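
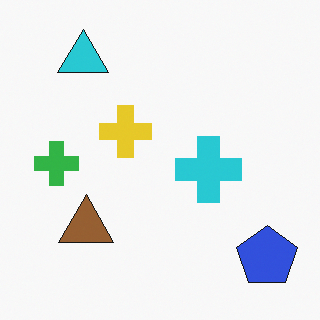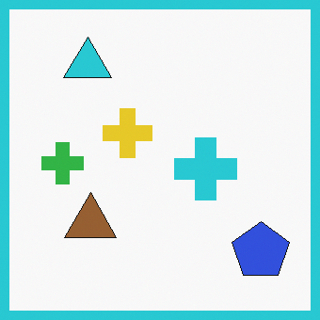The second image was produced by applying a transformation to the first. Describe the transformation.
The image was framed with a cyan border.

A solid cyan frame runs around the edge of the second image, with the content slightly shrunk inside it.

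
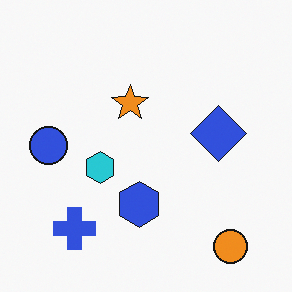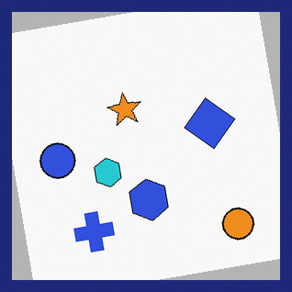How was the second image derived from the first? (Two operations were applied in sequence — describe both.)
Rotated counter-clockwise by a slight angle, then framed with a navy border.

Every shape is tilted by the same angle and the image corners show triangular fill wedges — a whole-image rotation by a non-right angle. A solid navy frame runs around the edge of the second image, with the content slightly shrunk inside it.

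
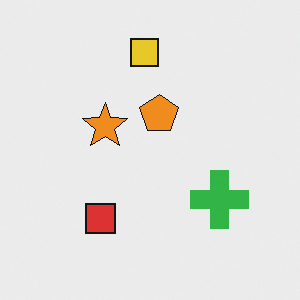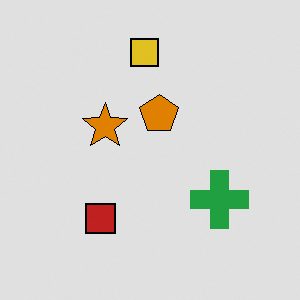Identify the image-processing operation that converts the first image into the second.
This is the original image posterized to a reduced palette.

Each flat color has snapped to a coarser quantized level — most visibly, the near-white background has dropped to a flat grey.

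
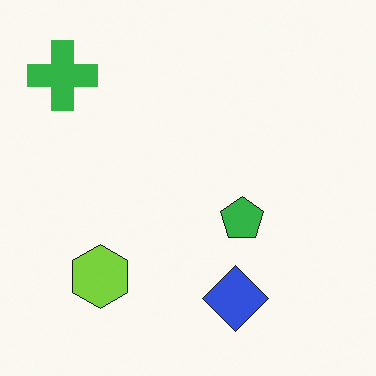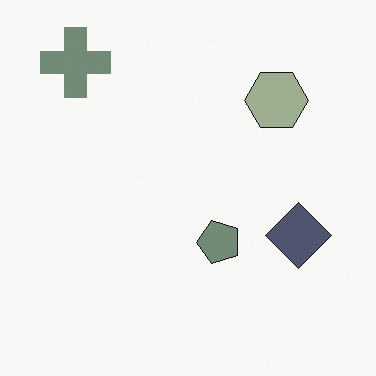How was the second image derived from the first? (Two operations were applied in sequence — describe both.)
The image was transposed (reflected across the top-left ↔ bottom-right diagonal), then heavily desaturated.

Shapes have swapped their row and column positions — what was in the top-right is now in the bottom-left — a diagonal reflection. All colors are more muted and greyish — a global saturation change.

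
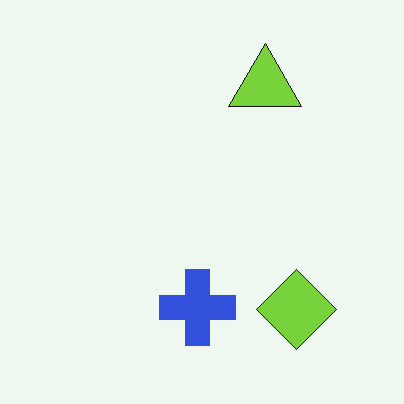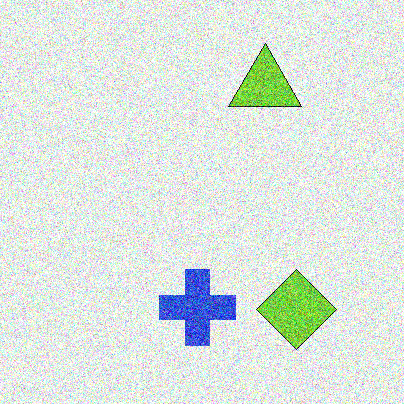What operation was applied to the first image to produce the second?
Degraded with a thick layer of grain.

Random speckle covers the whole image, including the flat background.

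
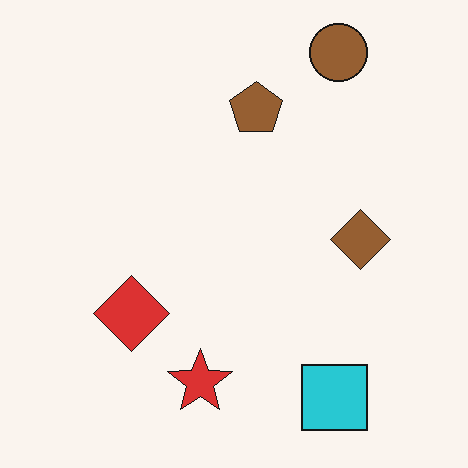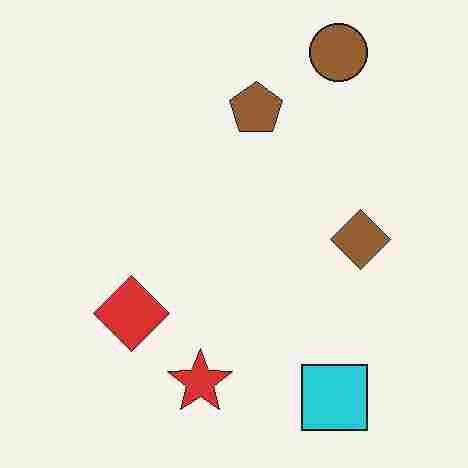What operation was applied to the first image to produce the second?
The transformation is: degraded with heavy JPEG compression.

Blocky 8×8 compression artifacts appear around shape edges and the flat background shows ringing — characteristic JPEG degradation.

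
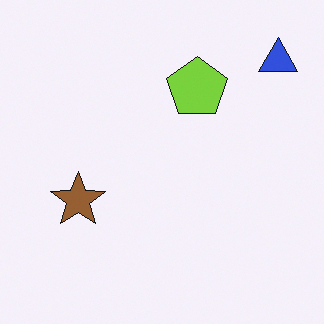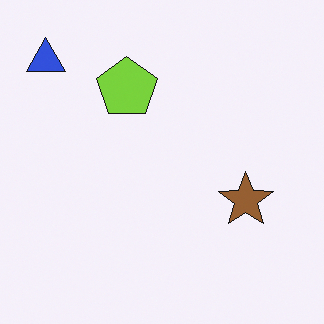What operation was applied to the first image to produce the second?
The transformation is: flipped horizontally (left ↔ right).

The blue triangle is in the top-right of the first image and the top-left of the second — shapes on opposite sides of the vertical midline have swapped in a mirror flip.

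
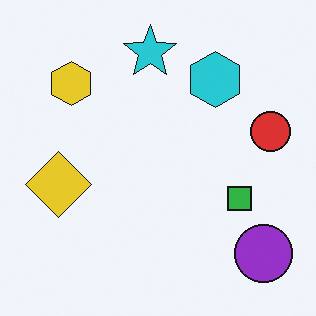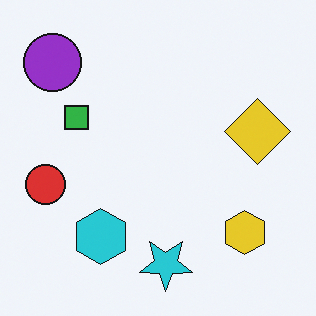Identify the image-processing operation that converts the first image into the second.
The second image is the first rotated 180°.

The purple circle sits in the bottom-right of the first image and the top-left of the second — consistent with a whole-image 180° rotation.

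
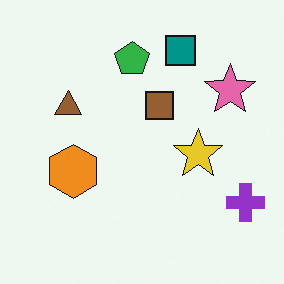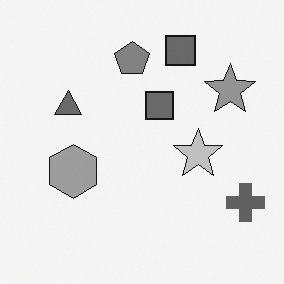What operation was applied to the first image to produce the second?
It was converted to grayscale.

All color is removed — every shape is now a shade of grey.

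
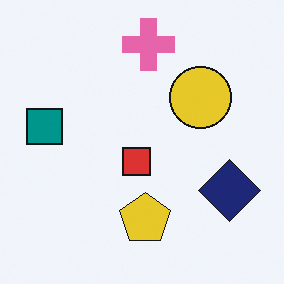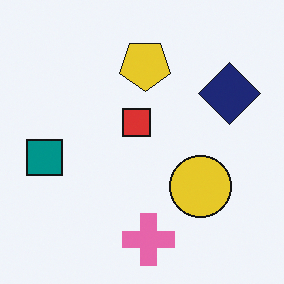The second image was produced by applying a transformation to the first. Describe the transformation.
It was flipped vertically (top ↔ bottom).

The pink cross is in the top of the first image and the bottom of the second — shapes on opposite sides of the horizontal midline have swapped in a mirror flip.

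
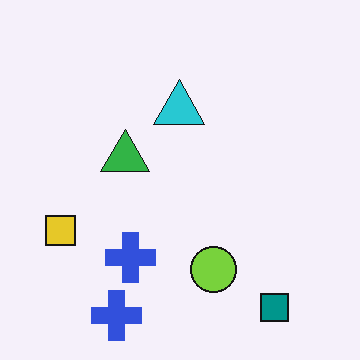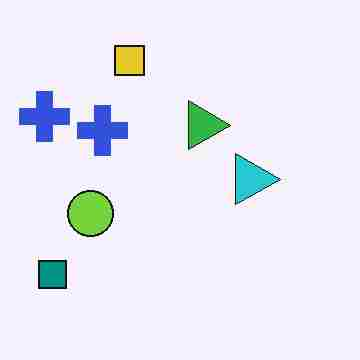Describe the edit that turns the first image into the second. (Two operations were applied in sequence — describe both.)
The image was rotated 90° clockwise, then heavily JPEG-compressed with obvious blocking artifacts.

The teal square sits in the bottom-right of the first image and the bottom-left of the second — consistent with a whole-image 90° clockwise rotation. Blocky 8×8 compression artifacts appear around shape edges and the flat background shows ringing — characteristic JPEG degradation.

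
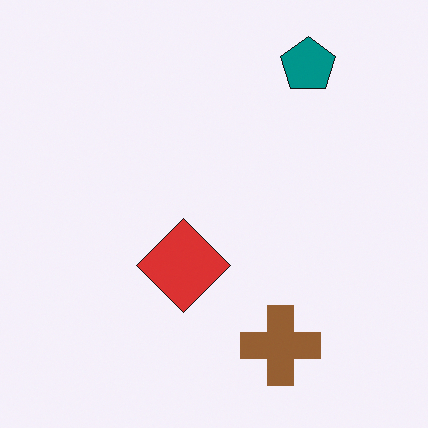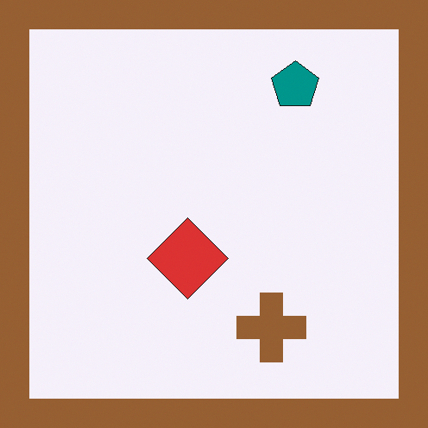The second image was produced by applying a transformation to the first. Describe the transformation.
The image was framed with a brown border.

A solid brown frame runs around the edge of the second image, with the content slightly shrunk inside it.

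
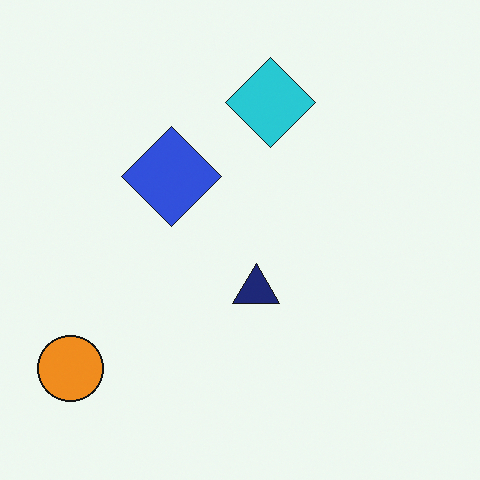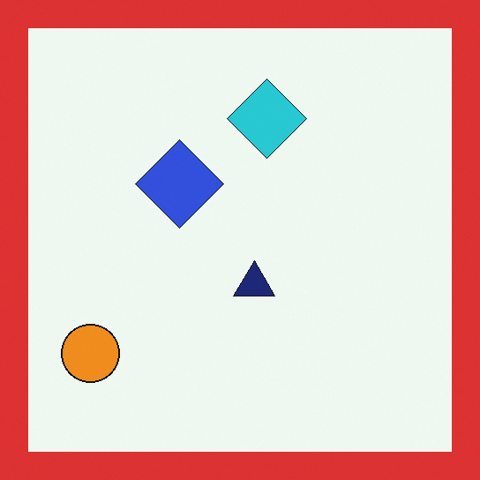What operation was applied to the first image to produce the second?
This is the original image framed with a red border.

A solid red frame runs around the edge of the second image, with the content slightly shrunk inside it.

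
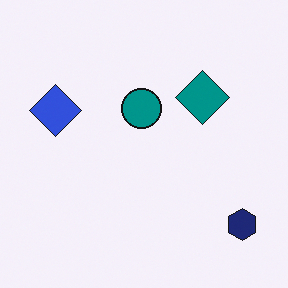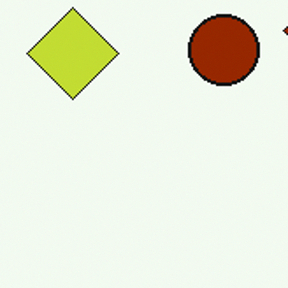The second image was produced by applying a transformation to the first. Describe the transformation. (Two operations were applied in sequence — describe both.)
This is the original image hue-shifted through roughly half the color wheel, then cropped to a noticeably smaller region and rescaled.

Every shape's color has rotated by the same amount around the hue wheel — a uniform hue shift. The visible shapes are larger and the field of view is narrower; shapes near the original edges may be partly or wholly outside the frame — a crop-and-rescale.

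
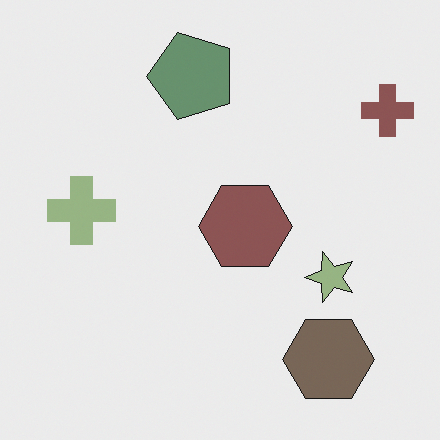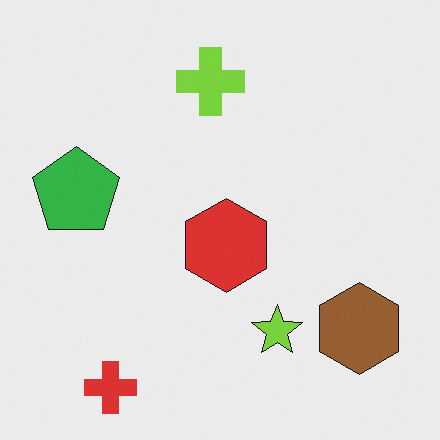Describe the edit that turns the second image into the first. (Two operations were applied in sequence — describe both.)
It was transposed (reflected across the top-left ↔ bottom-right diagonal), then made much more muted (saturation change).

Shapes have swapped their row and column positions — what was in the top-right is now in the bottom-left — a diagonal reflection. All colors are more muted and greyish — a global saturation change.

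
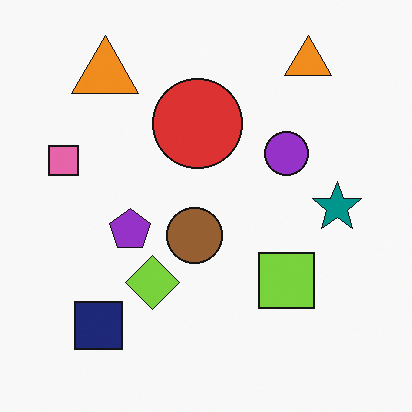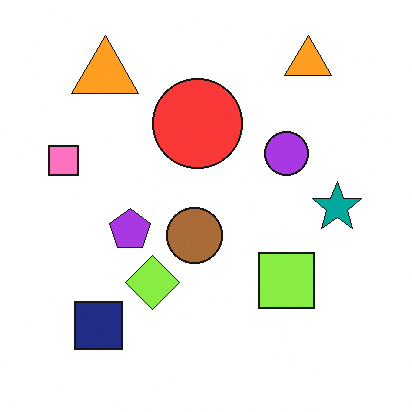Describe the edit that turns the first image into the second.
This is the original image slightly brightened.

Every pixel — background and shapes alike — is uniformly brightened.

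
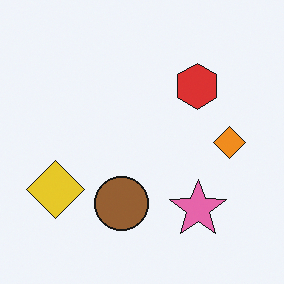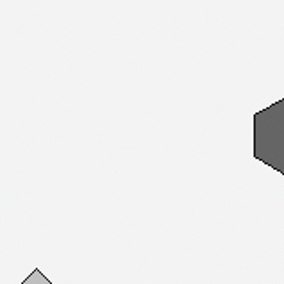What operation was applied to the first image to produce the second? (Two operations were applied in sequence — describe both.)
It was cropped to a noticeably smaller region and rescaled, then converted to grayscale.

The visible shapes are larger and the field of view is narrower; shapes near the original edges may be partly or wholly outside the frame — a crop-and-rescale. All color is removed — every shape is now a shade of grey.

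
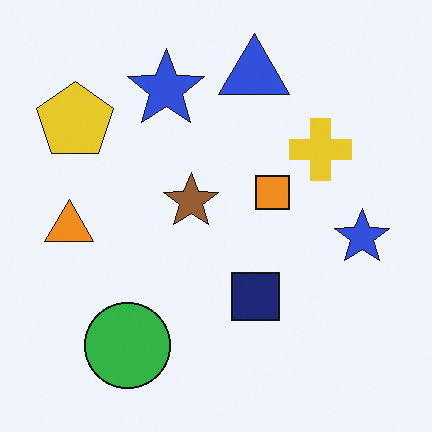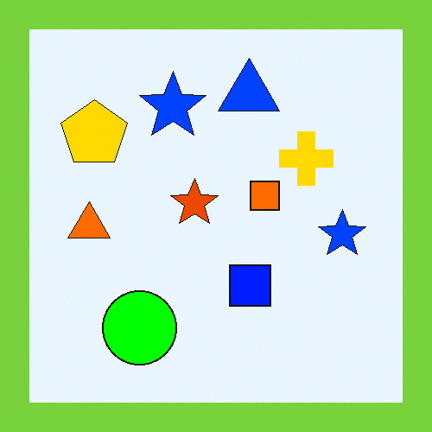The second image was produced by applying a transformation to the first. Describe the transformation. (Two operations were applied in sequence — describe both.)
The image was heavily oversaturated, then framed with a lime border.

All colors are more vivid — a global saturation change. A solid lime frame runs around the edge of the second image, with the content slightly shrunk inside it.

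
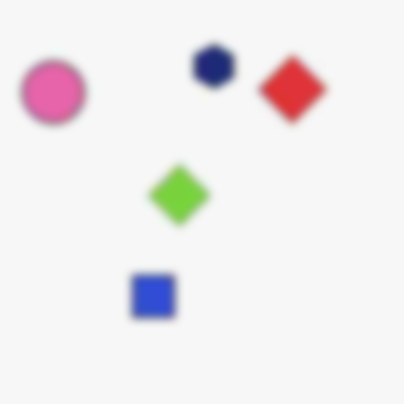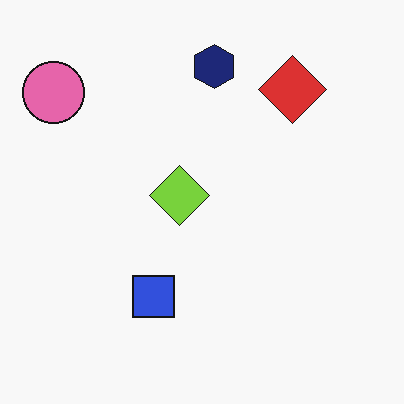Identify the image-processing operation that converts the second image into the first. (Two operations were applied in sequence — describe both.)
The image was degraded with heavy JPEG compression, then moderately blurred.

Blocky 8×8 compression artifacts appear around shape edges and the flat background shows ringing — characteristic JPEG degradation. Shape edges and outlines are uniformly softened across the whole image.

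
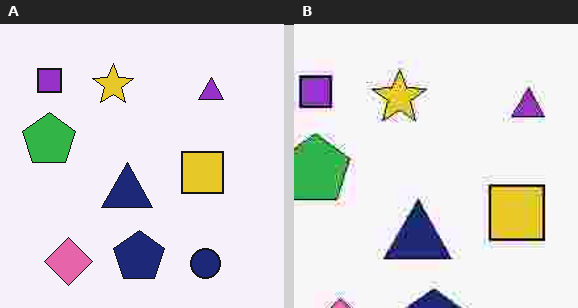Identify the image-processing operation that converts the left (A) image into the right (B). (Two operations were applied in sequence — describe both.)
The image was degraded with heavy JPEG compression, then cropped slightly and scaled back up.

Blocky 8×8 compression artifacts appear around shape edges and the flat background shows ringing — characteristic JPEG degradation. The visible shapes are larger and the field of view is narrower; shapes near the original edges may be partly or wholly outside the frame — a crop-and-rescale.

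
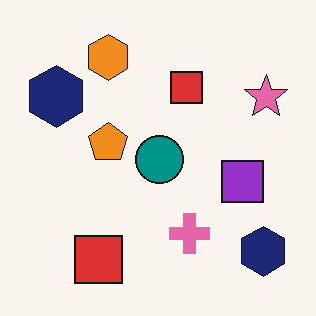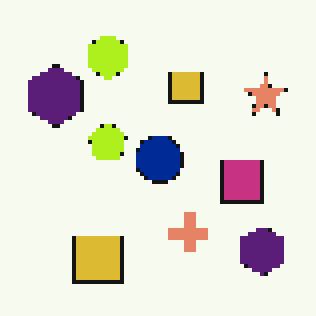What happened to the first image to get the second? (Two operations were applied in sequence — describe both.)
The transformation is: lightly pixelated (a mild mosaic effect), then hue-shifted by a small amount.

Shapes are reduced to large square blocks; fine edges and outlines are lost — a downscale-then-upscale (mosaic) effect. Every shape's color has rotated by the same amount around the hue wheel — a uniform hue shift.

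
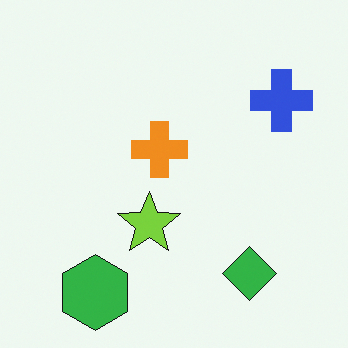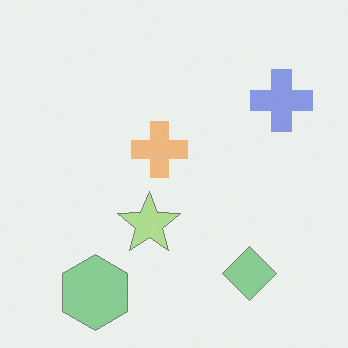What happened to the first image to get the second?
It was given much lower contrast.

Tones are pushed toward mid-grey across the whole image — a global contrast change.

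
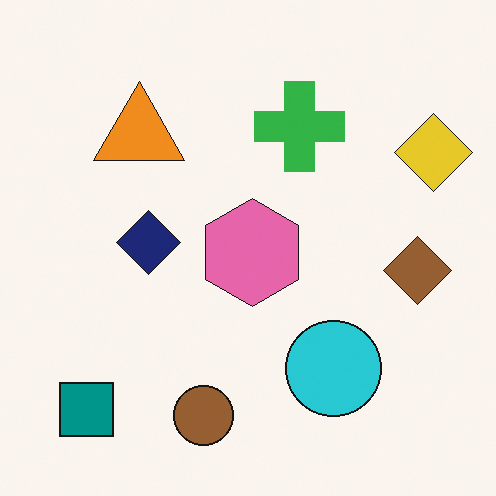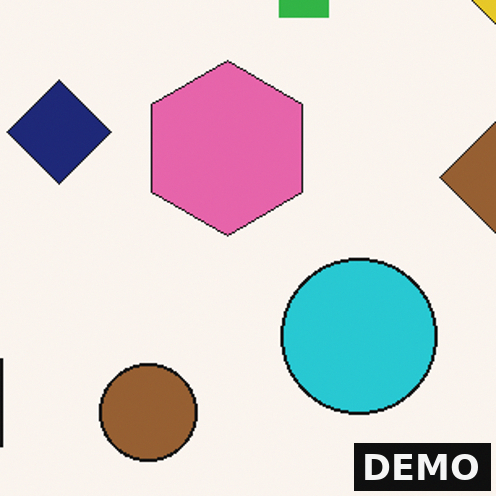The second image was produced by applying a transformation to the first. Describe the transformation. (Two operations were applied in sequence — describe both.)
The image was cropped to a noticeably smaller region and rescaled, then watermarked with the text "DEMO" in the lower-right corner.

The visible shapes are larger and the field of view is narrower; shapes near the original edges may be partly or wholly outside the frame — a crop-and-rescale. A dark label reading "DEMO" appears in the lower-right corner.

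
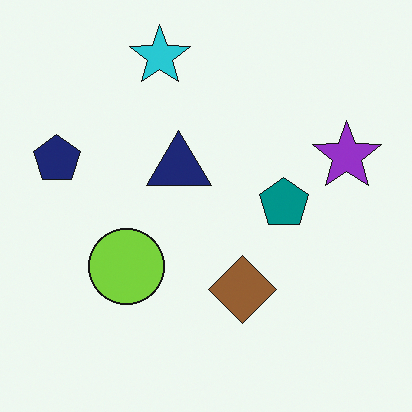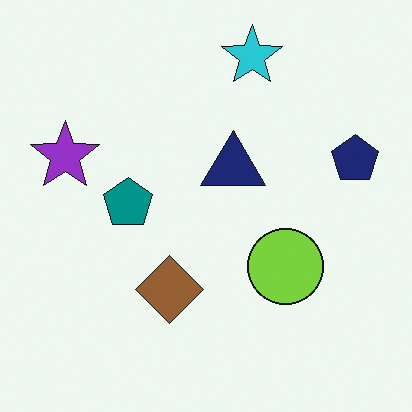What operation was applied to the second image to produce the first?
Flipped horizontally (left ↔ right).

The navy pentagon is in the right of the second image and the left of the first — shapes on opposite sides of the vertical midline have swapped in a mirror flip.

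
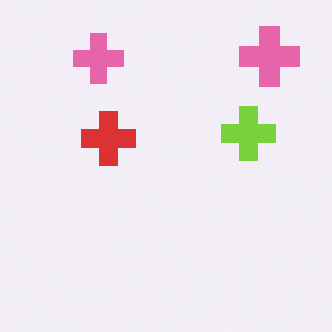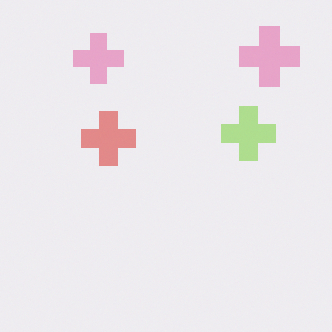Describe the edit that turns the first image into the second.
This is the original image washed out (contrast reduced).

Tones are pushed toward mid-grey across the whole image — a global contrast change.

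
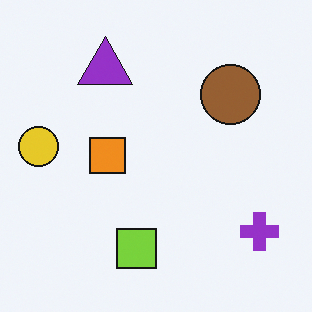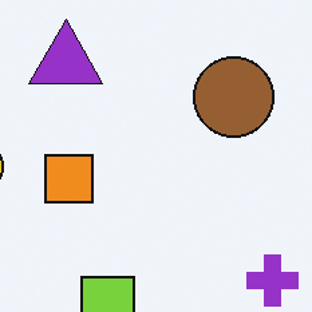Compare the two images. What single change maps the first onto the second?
The transformation is: cropped slightly and scaled back up.

The visible shapes are larger and the field of view is narrower; shapes near the original edges may be partly or wholly outside the frame — a crop-and-rescale.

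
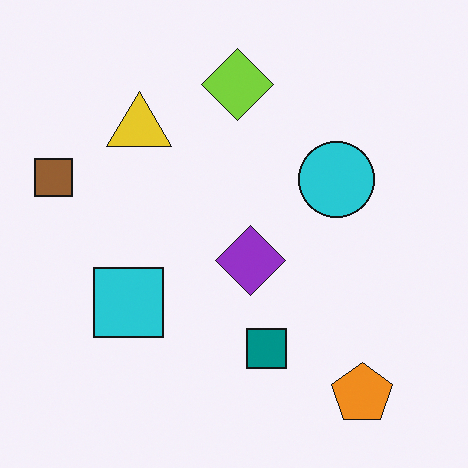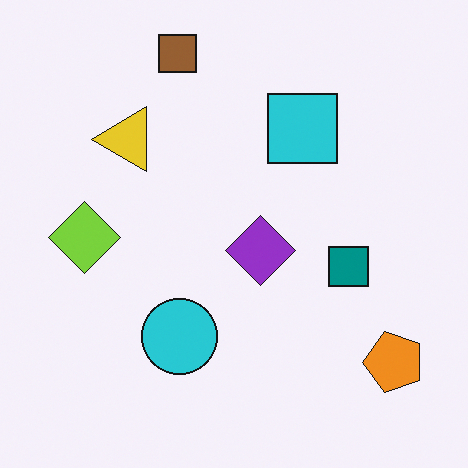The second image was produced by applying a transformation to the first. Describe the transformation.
Transposed (reflected across the top-left ↔ bottom-right diagonal).

Shapes have swapped their row and column positions — what was in the top-right is now in the bottom-left — a diagonal reflection.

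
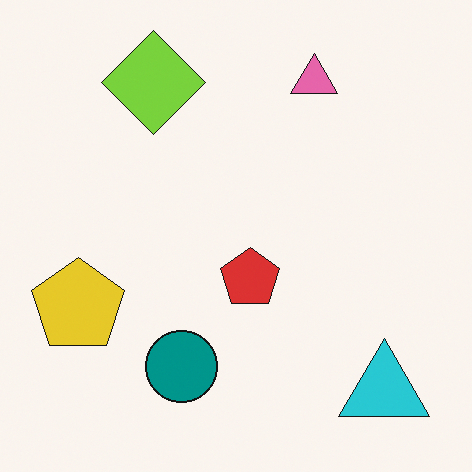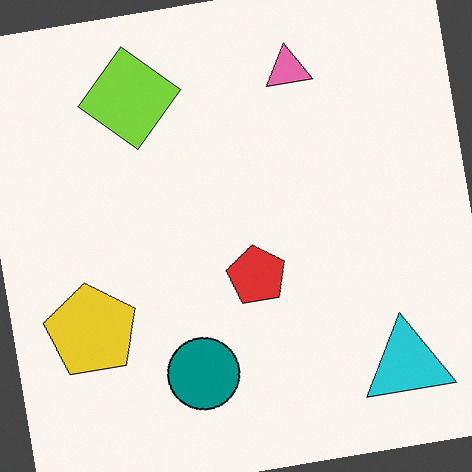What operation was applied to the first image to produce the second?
Rotated counter-clockwise by a small amount.

Every shape is tilted by the same angle and the image corners show triangular fill wedges — a whole-image rotation by a non-right angle.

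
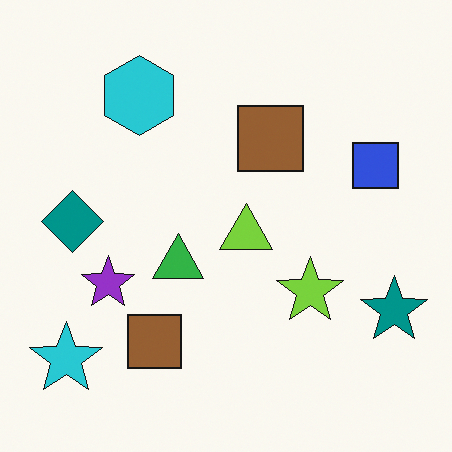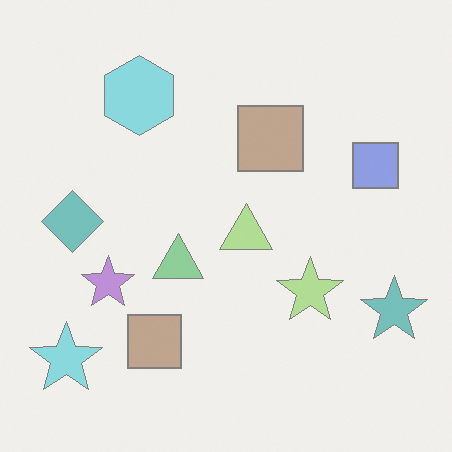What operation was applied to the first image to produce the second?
This is the original image given much lower contrast.

Tones are pushed toward mid-grey across the whole image — a global contrast change.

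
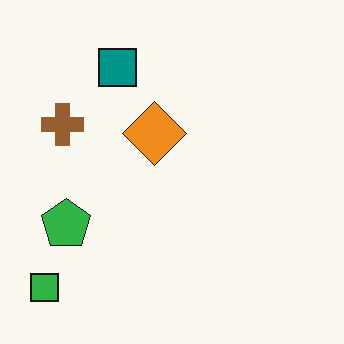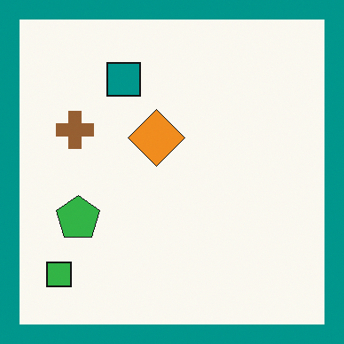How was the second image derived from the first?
Framed with a teal border.

A solid teal frame runs around the edge of the second image, with the content slightly shrunk inside it.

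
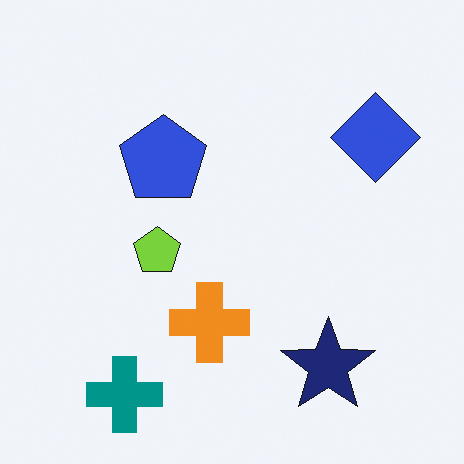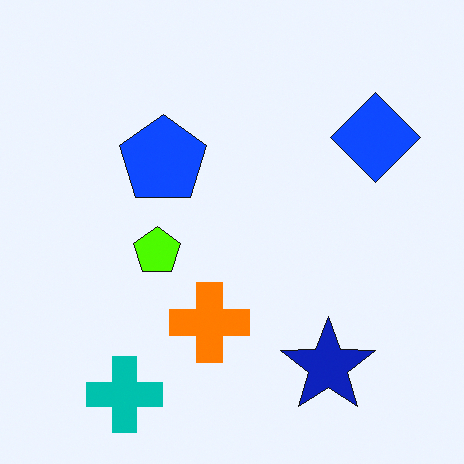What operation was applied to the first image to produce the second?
Made much more vivid (saturation change).

All colors are more vivid — a global saturation change.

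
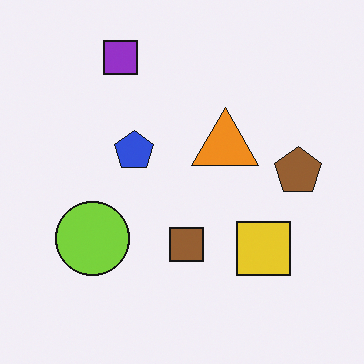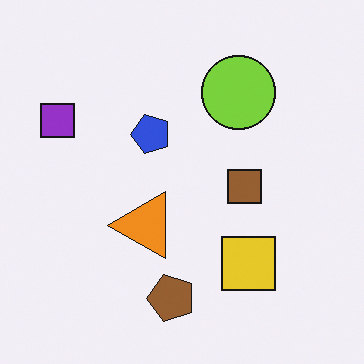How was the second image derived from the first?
This is the original image transposed (reflected across the top-left ↔ bottom-right diagonal).

Shapes have swapped their row and column positions — what was in the top-right is now in the bottom-left — a diagonal reflection.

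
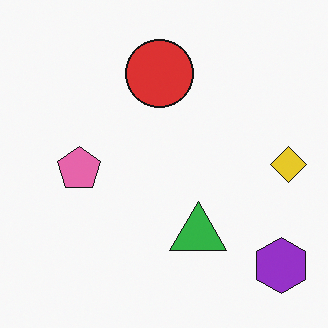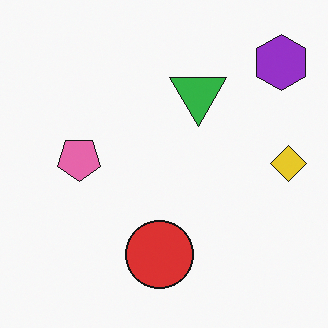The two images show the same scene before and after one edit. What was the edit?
This is the original image flipped vertically (top ↔ bottom).

The purple hexagon is in the bottom-right of the first image and the top-right of the second — shapes on opposite sides of the horizontal midline have swapped in a mirror flip.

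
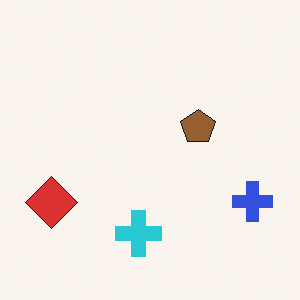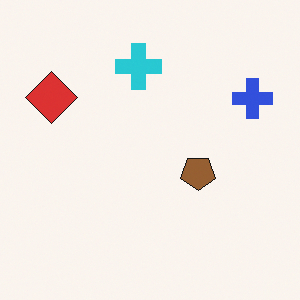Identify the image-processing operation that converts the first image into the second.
It was flipped vertically (top ↔ bottom).

The cyan cross is in the bottom of the first image and the top of the second — shapes on opposite sides of the horizontal midline have swapped in a mirror flip.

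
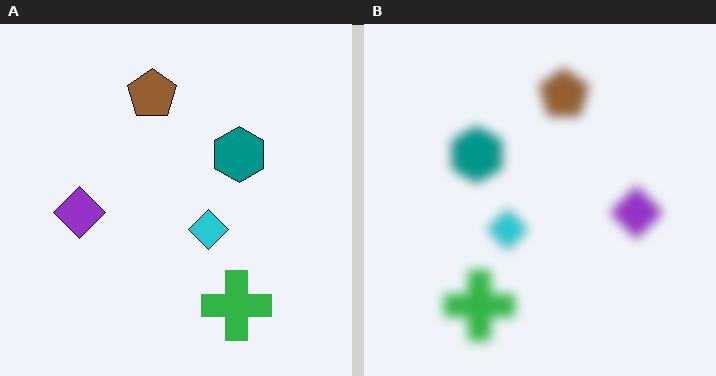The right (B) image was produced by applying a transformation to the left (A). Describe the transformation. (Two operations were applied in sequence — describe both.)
Flipped horizontally (left ↔ right), then heavily blurred.

The purple diamond is in the left of the left (A) image and the right of the right (B) — shapes on opposite sides of the vertical midline have swapped in a mirror flip. Shape edges and outlines are uniformly softened across the whole image.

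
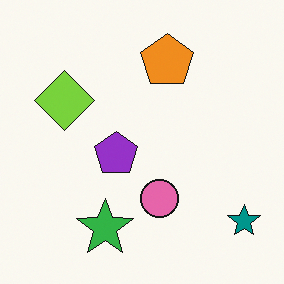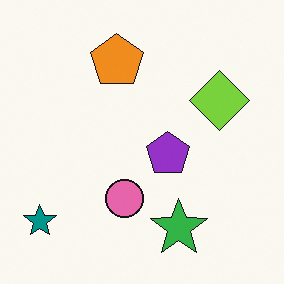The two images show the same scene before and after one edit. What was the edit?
The second image is the first flipped horizontally (left ↔ right).

The teal star is in the bottom-right of the first image and the bottom-left of the second — shapes on opposite sides of the vertical midline have swapped in a mirror flip.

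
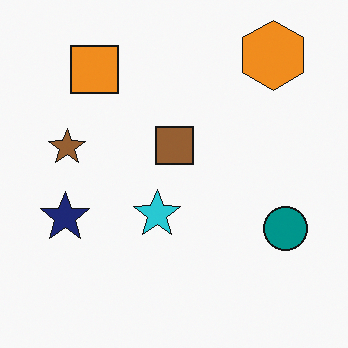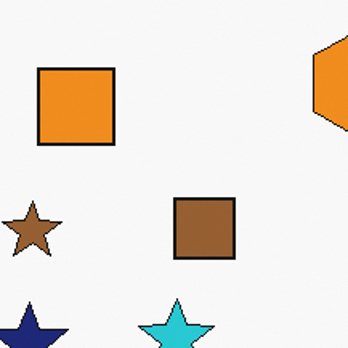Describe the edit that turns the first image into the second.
Cropped to a modestly smaller region and rescaled.

The visible shapes are larger and the field of view is narrower; shapes near the original edges may be partly or wholly outside the frame — a crop-and-rescale.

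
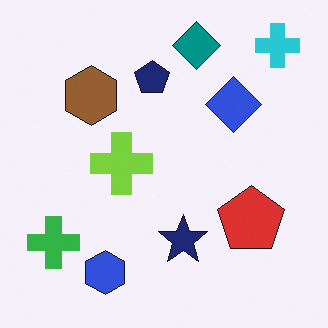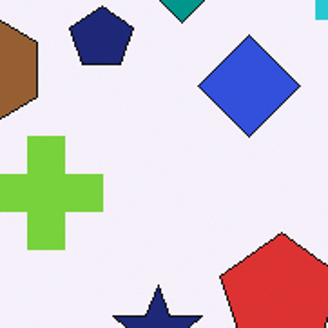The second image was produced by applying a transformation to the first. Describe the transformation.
It was cropped tightly and scaled back up.

The visible shapes are larger and the field of view is narrower; shapes near the original edges may be partly or wholly outside the frame — a crop-and-rescale.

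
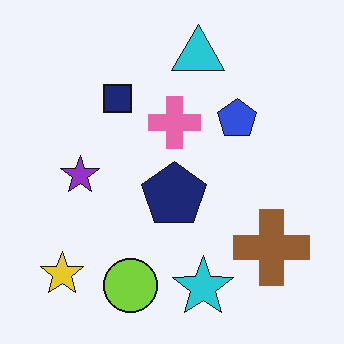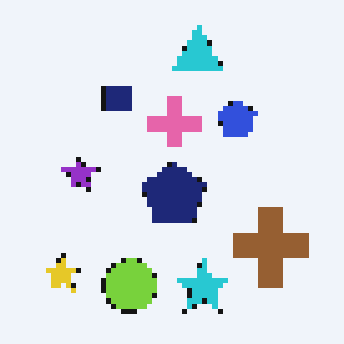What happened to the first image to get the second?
The transformation is: lightly pixelated (a mild mosaic effect).

Shapes are reduced to large square blocks; fine edges and outlines are lost — a downscale-then-upscale (mosaic) effect.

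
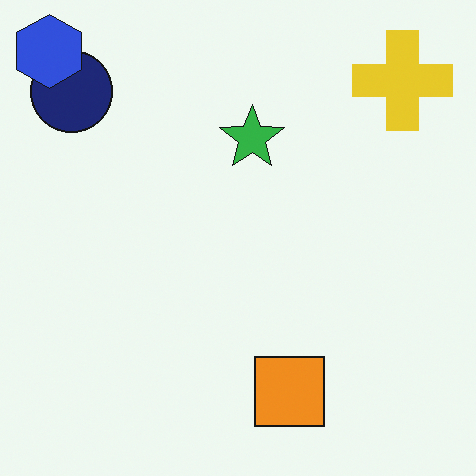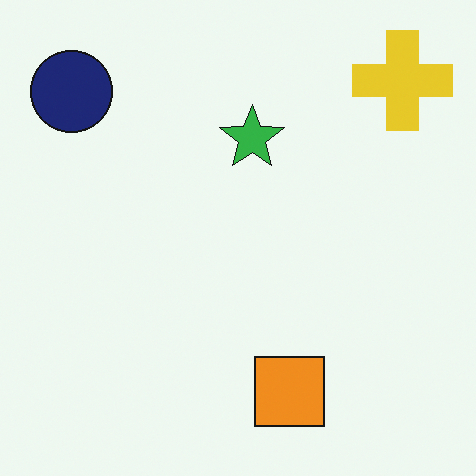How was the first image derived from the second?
The transformation is: overlaid with an additional blue hexagon.

A blue hexagon appears in the first image that is absent from the second.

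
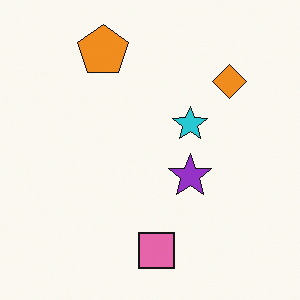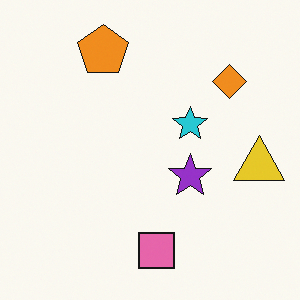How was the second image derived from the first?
It was overlaid with an additional yellow triangle.

A yellow triangle appears in the second image that is absent from the first.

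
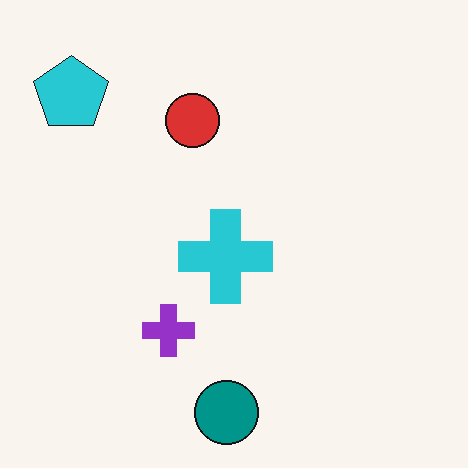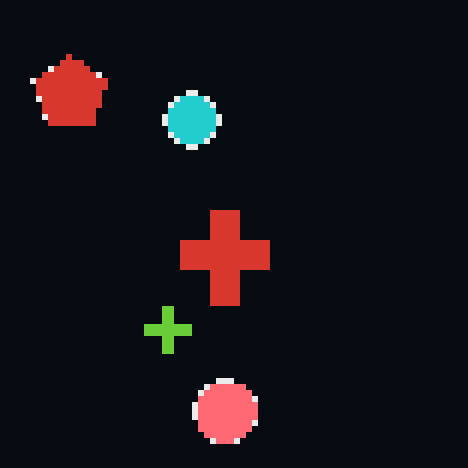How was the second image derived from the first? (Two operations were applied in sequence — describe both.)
It was color-inverted (negative), then pixelated into visible square blocks.

The light background has become dark and every shape's color is its complement — a photographic negative. Shapes are reduced to large square blocks; fine edges and outlines are lost — a downscale-then-upscale (mosaic) effect.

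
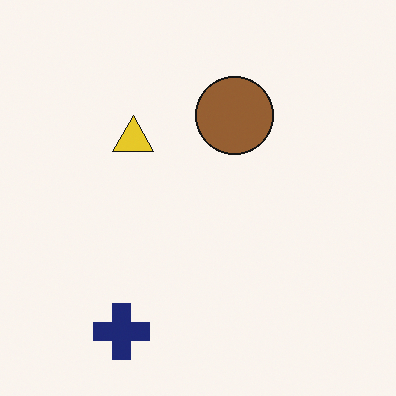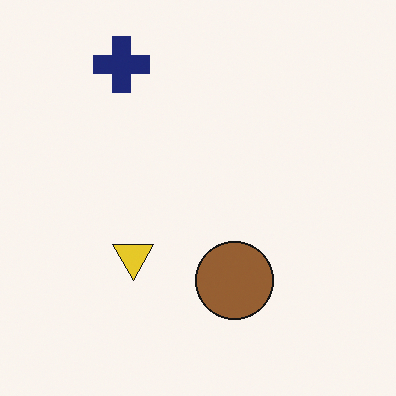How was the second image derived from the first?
It was flipped vertically (top ↔ bottom).

The navy cross is in the bottom-left of the first image and the top-left of the second — shapes on opposite sides of the horizontal midline have swapped in a mirror flip.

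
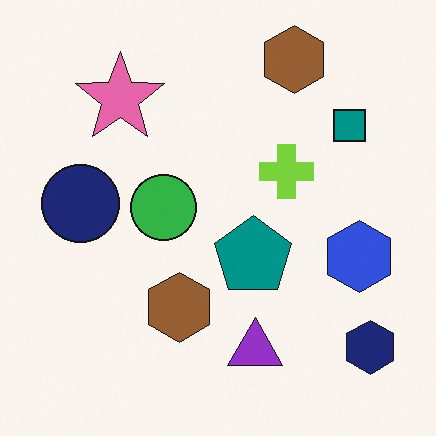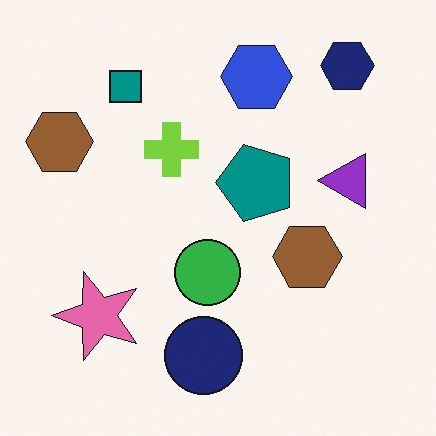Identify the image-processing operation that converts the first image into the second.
The image was rotated 90° counter-clockwise.

The navy hexagon sits in the bottom-right of the first image and the top-right of the second — consistent with a whole-image 90° counter-clockwise rotation.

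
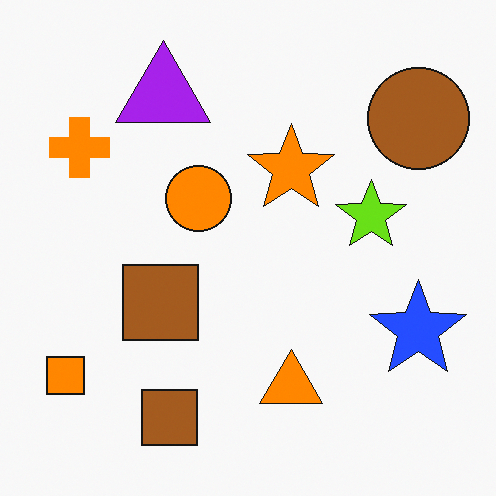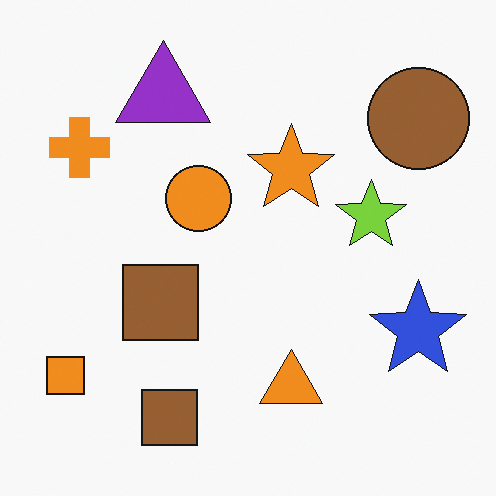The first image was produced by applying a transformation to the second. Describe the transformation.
Slightly oversaturated.

All colors are more vivid — a global saturation change.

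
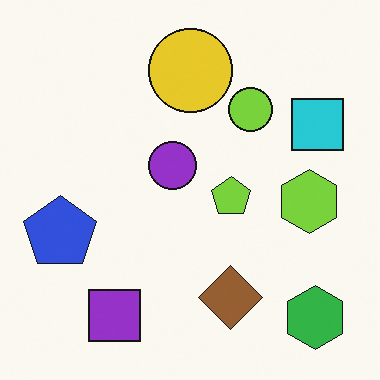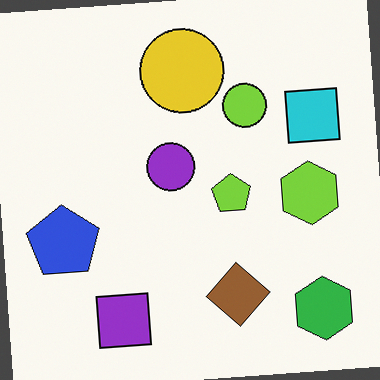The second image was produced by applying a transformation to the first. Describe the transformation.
Rotated counter-clockwise by a small amount.

Every shape is tilted by the same angle and the image corners show triangular fill wedges — a whole-image rotation by a non-right angle.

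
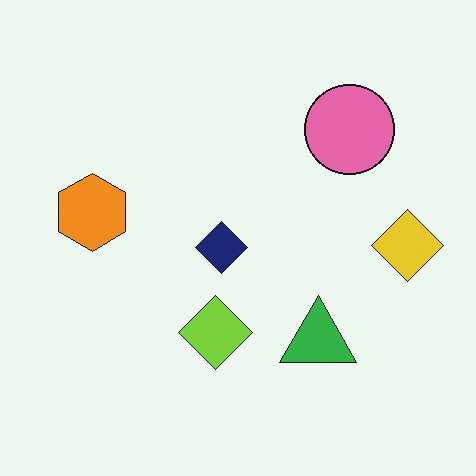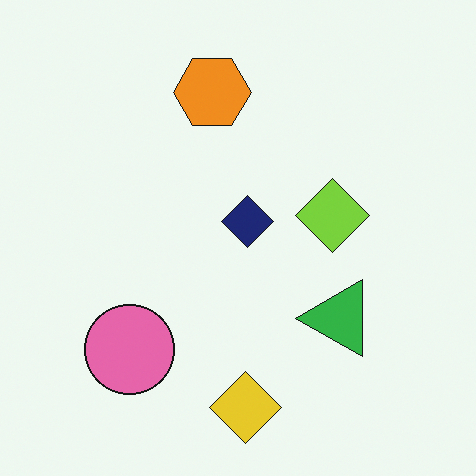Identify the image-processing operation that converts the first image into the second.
The transformation is: transposed (reflected across the top-left ↔ bottom-right diagonal).

Shapes have swapped their row and column positions — what was in the top-right is now in the bottom-left — a diagonal reflection.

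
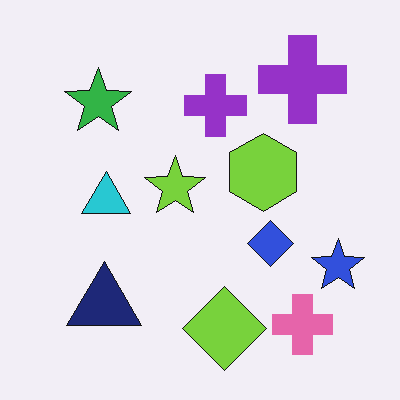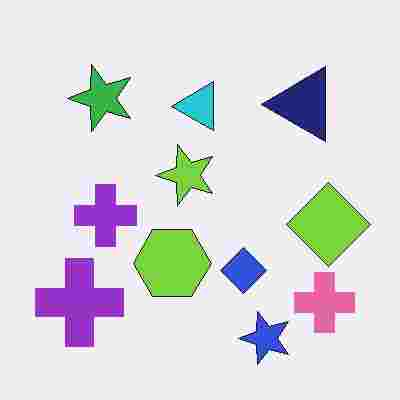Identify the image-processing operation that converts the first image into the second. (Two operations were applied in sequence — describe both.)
The image was transposed (reflected across the top-left ↔ bottom-right diagonal), then degraded with heavy JPEG compression.

Shapes have swapped their row and column positions — what was in the top-right is now in the bottom-left — a diagonal reflection. Blocky 8×8 compression artifacts appear around shape edges and the flat background shows ringing — characteristic JPEG degradation.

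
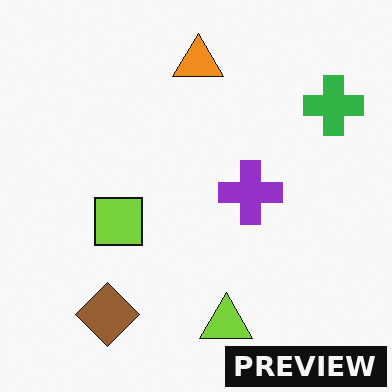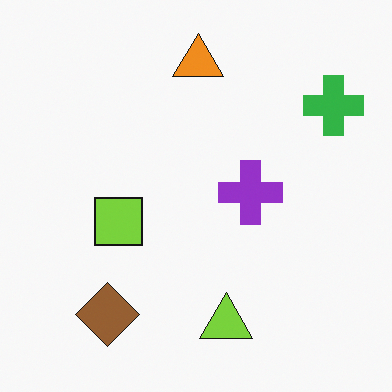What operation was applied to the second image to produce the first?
The first image is the second watermarked with the text "PREVIEW" in the lower-right corner.

A dark label reading "PREVIEW" appears in the lower-right corner.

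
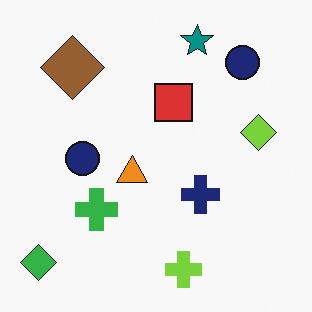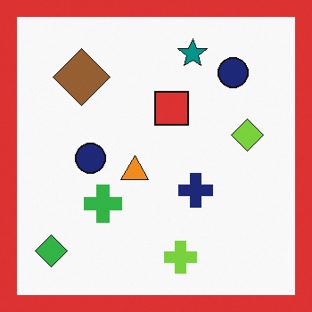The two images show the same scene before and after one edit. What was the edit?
This is the original image framed with a red border.

A solid red frame runs around the edge of the second image, with the content slightly shrunk inside it.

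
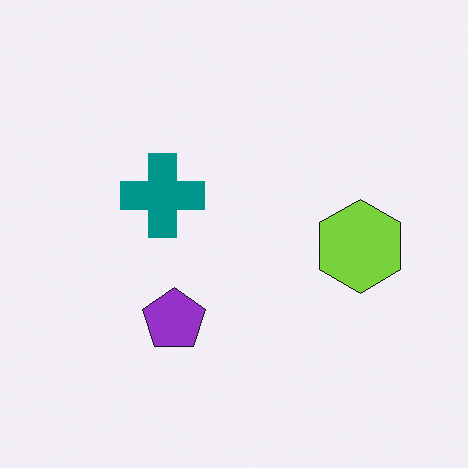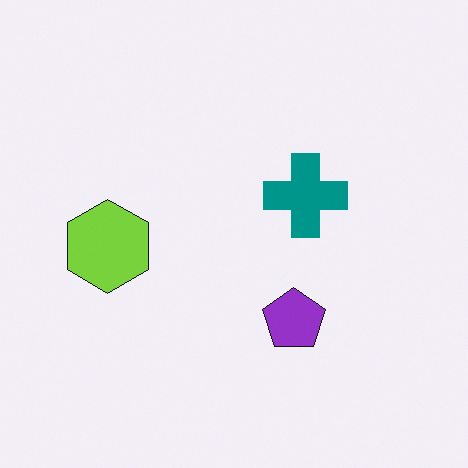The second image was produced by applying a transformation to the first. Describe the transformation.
The second image is the first flipped horizontally (left ↔ right).

The lime hexagon is in the right of the first image and the left of the second — shapes on opposite sides of the vertical midline have swapped in a mirror flip.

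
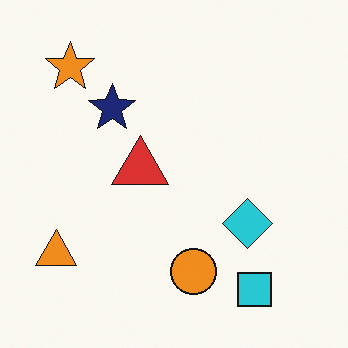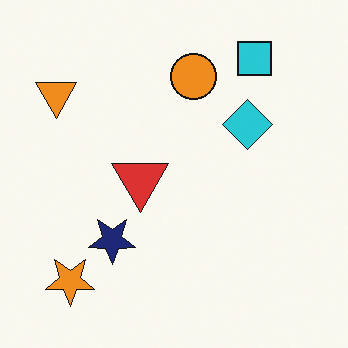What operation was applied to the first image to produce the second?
Flipped vertically (top ↔ bottom).

The cyan square is in the bottom-right of the first image and the top-right of the second — shapes on opposite sides of the horizontal midline have swapped in a mirror flip.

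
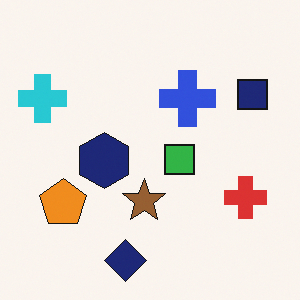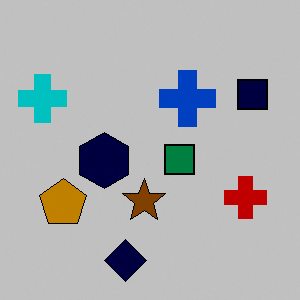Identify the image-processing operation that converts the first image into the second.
The transformation is: aggressively posterized.

Each flat color has snapped to a coarser quantized level — most visibly, the near-white background has dropped to a flat grey.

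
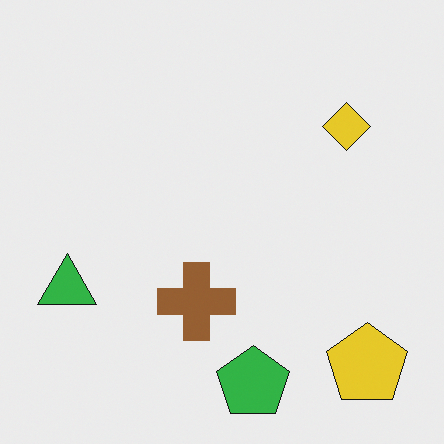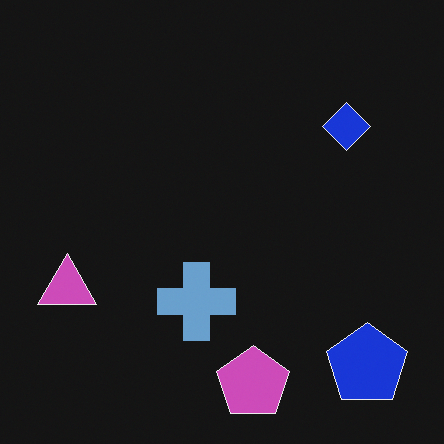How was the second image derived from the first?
The transformation is: color-inverted (negative).

The light background has become dark and every shape's color is its complement — a photographic negative.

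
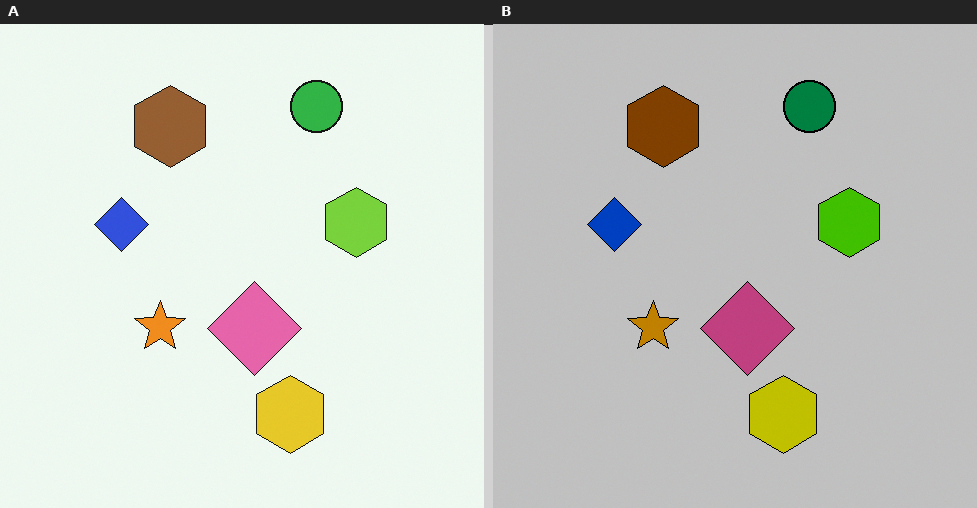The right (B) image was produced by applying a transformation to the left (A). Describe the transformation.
The image was heavily posterized to just a handful of flat colors.

Each flat color has snapped to a coarser quantized level — most visibly, the near-white background has dropped to a flat grey.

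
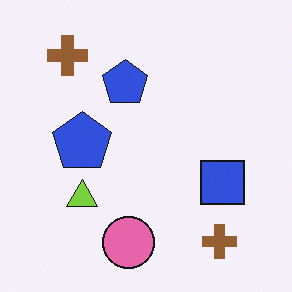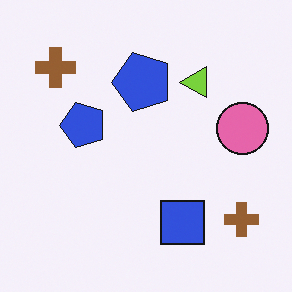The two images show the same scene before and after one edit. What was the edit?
Transposed (reflected across the top-left ↔ bottom-right diagonal).

Shapes have swapped their row and column positions — what was in the top-right is now in the bottom-left — a diagonal reflection.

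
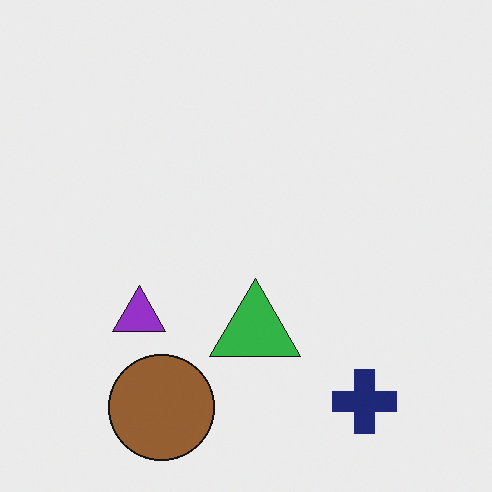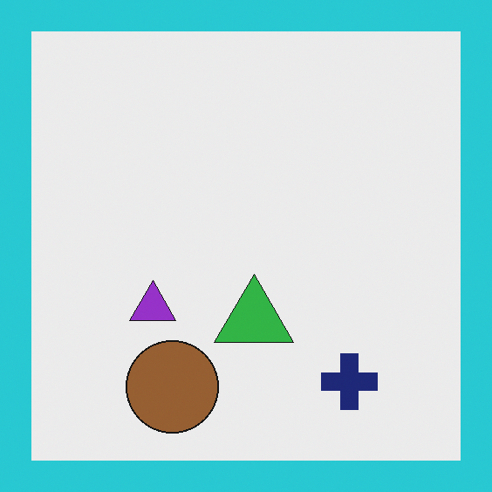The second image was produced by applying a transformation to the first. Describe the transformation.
The image was framed with a cyan border.

A solid cyan frame runs around the edge of the second image, with the content slightly shrunk inside it.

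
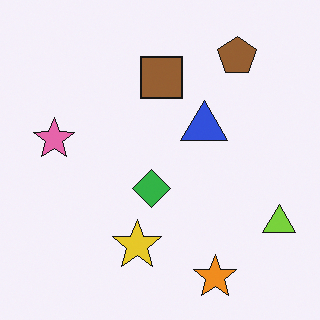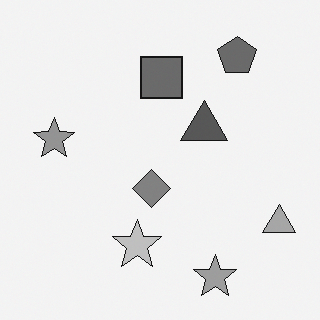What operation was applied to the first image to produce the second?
This is the original image converted to grayscale.

All color is removed — every shape is now a shade of grey.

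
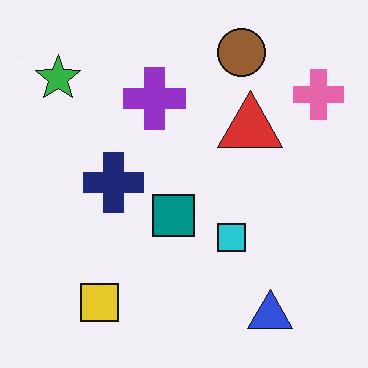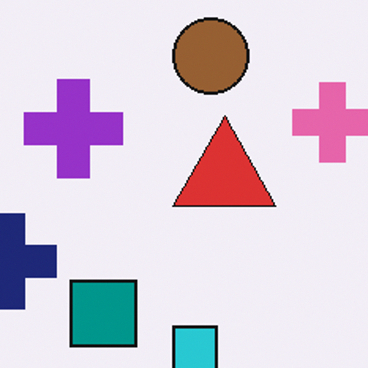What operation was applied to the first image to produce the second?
The image was cropped to a modestly smaller region and rescaled.

The visible shapes are larger and the field of view is narrower; shapes near the original edges may be partly or wholly outside the frame — a crop-and-rescale.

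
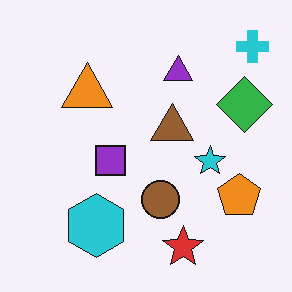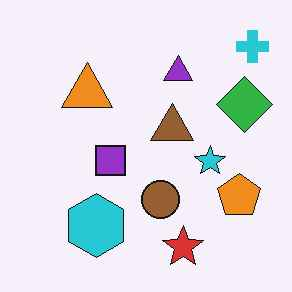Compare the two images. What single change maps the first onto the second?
This is the original image JPEG-compressed with visible artifacts.

Blocky 8×8 compression artifacts appear around shape edges and the flat background shows ringing — characteristic JPEG degradation.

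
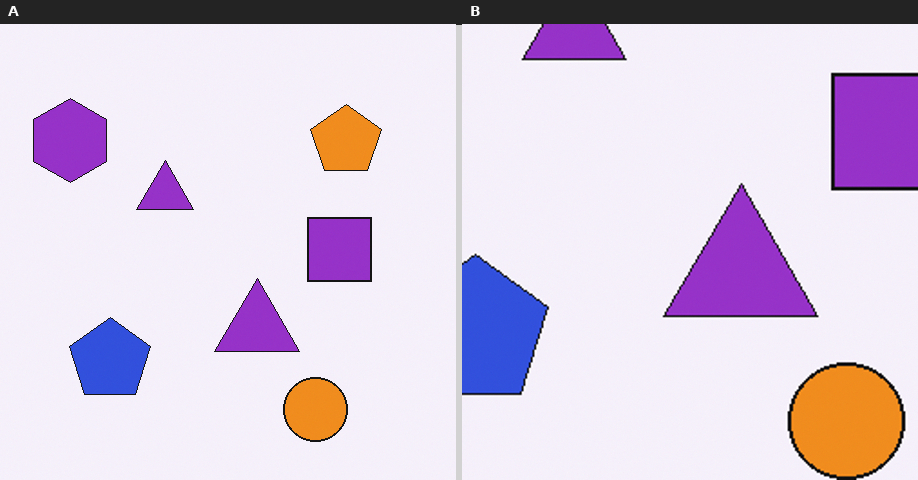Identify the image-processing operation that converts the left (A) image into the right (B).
The transformation is: cropped to a noticeably smaller region and rescaled.

The visible shapes are larger and the field of view is narrower; shapes near the original edges may be partly or wholly outside the frame — a crop-and-rescale.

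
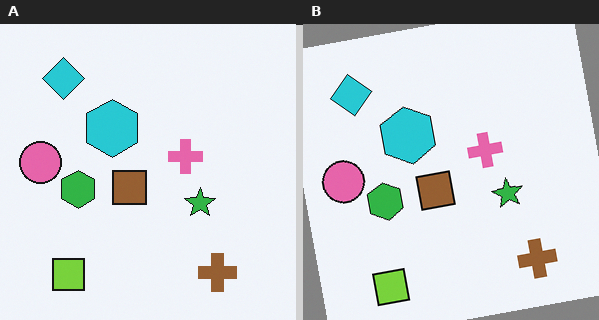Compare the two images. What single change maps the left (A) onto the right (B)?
Rotated counter-clockwise by a slight angle.

Every shape is tilted by the same angle and the image corners show triangular fill wedges — a whole-image rotation by a non-right angle.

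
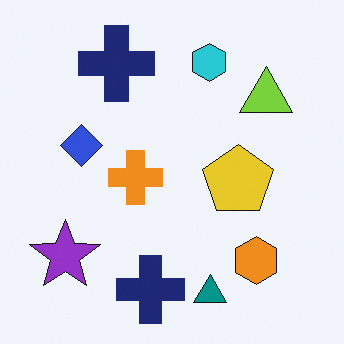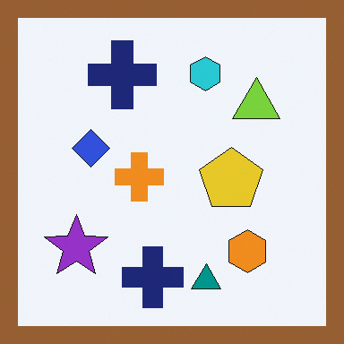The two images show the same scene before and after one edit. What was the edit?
The transformation is: framed with a brown border.

A solid brown frame runs around the edge of the second image, with the content slightly shrunk inside it.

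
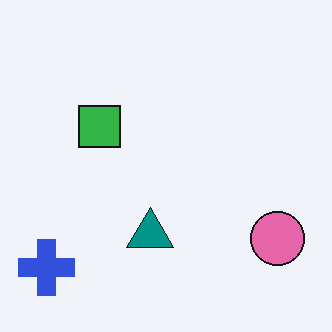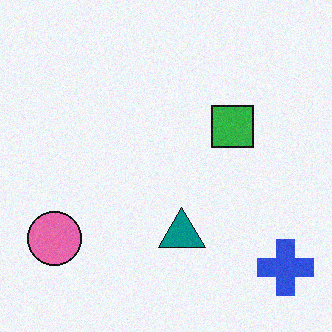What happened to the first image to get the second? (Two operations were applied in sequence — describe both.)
The transformation is: flipped horizontally (left ↔ right), then degraded with a light layer of grain.

The blue cross is in the bottom-left of the first image and the bottom-right of the second — shapes on opposite sides of the vertical midline have swapped in a mirror flip. Random speckle covers the whole image, including the flat background.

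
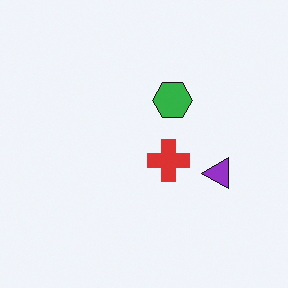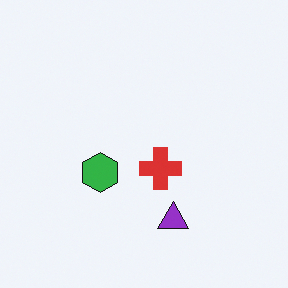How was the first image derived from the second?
This is the original image transposed (reflected across the top-left ↔ bottom-right diagonal).

Shapes have swapped their row and column positions — what was in the top-right is now in the bottom-left — a diagonal reflection.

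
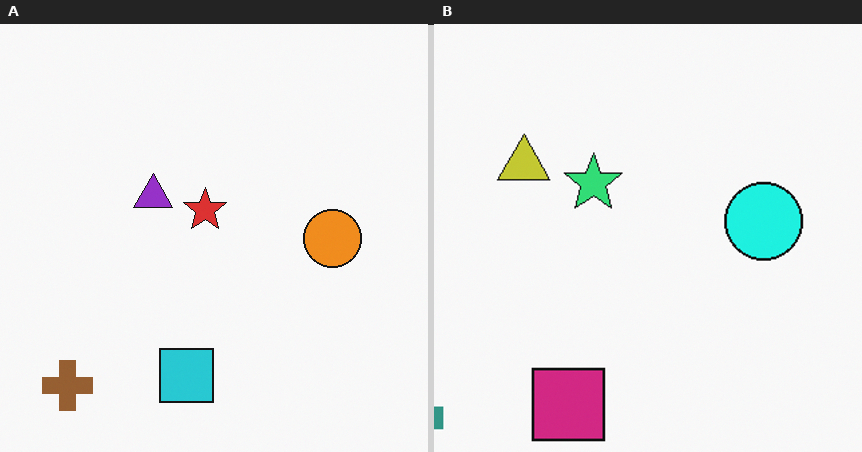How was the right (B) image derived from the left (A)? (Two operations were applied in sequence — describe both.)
Hue-shifted by a moderate amount, then cropped slightly and scaled back up.

Every shape's color has rotated by the same amount around the hue wheel — a uniform hue shift. The visible shapes are larger and the field of view is narrower; shapes near the original edges may be partly or wholly outside the frame — a crop-and-rescale.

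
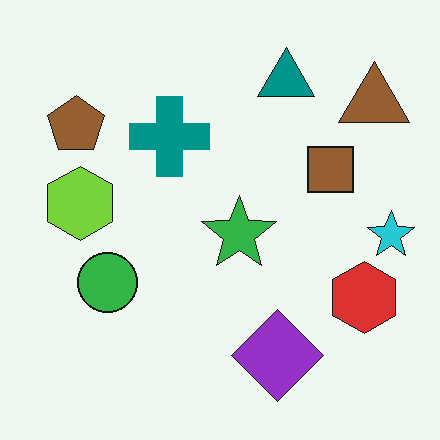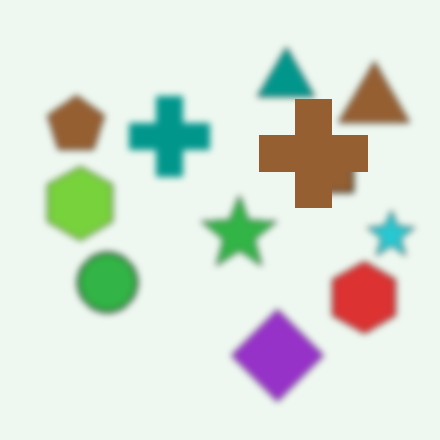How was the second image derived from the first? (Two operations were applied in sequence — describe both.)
It was noticeably gaussian-blurred, then overlaid with an additional brown cross.

Shape edges and outlines are uniformly softened across the whole image. A brown cross appears in the second image that is absent from the first.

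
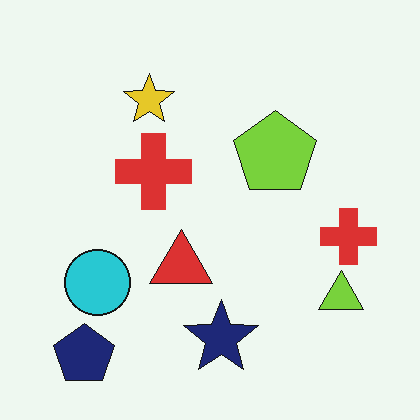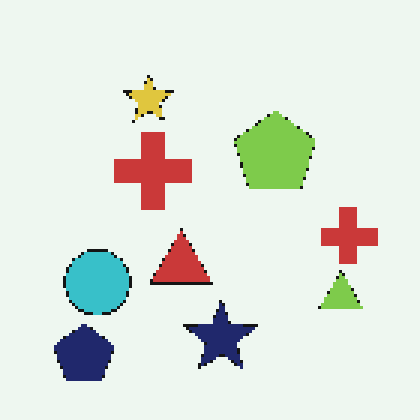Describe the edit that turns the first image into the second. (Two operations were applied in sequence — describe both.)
It was lightly pixelated (a mild mosaic effect), then slightly desaturated.

Shapes are reduced to large square blocks; fine edges and outlines are lost — a downscale-then-upscale (mosaic) effect. All colors are more muted and greyish — a global saturation change.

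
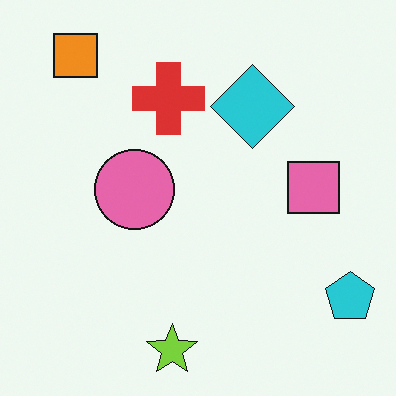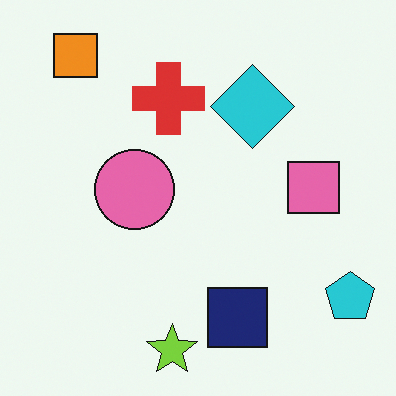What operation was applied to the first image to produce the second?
The image was overlaid with an additional navy square.

A navy square appears in the second image that is absent from the first.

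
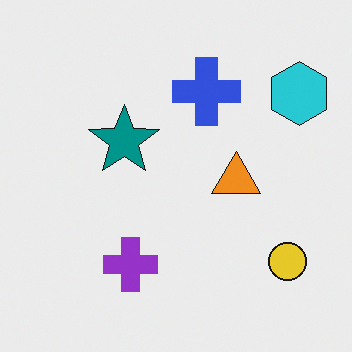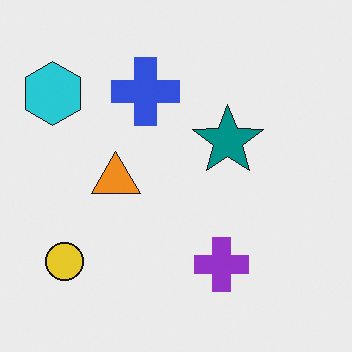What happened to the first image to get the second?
The image was flipped horizontally (left ↔ right).

The cyan hexagon is in the top-right of the first image and the top-left of the second — shapes on opposite sides of the vertical midline have swapped in a mirror flip.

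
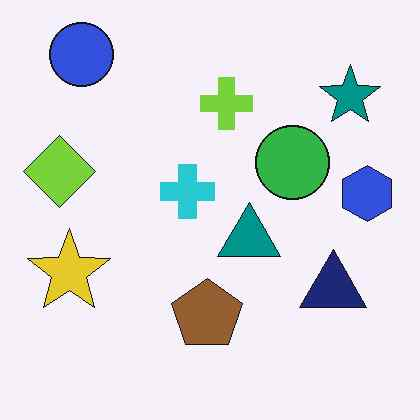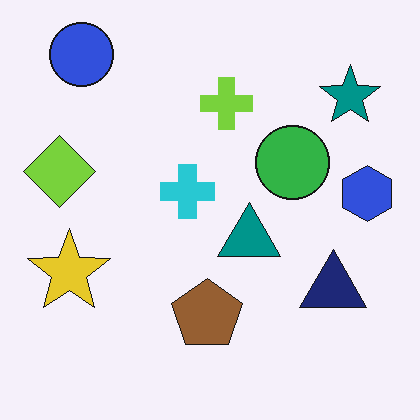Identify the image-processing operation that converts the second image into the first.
The image was JPEG-compressed with visible artifacts.

Blocky 8×8 compression artifacts appear around shape edges and the flat background shows ringing — characteristic JPEG degradation.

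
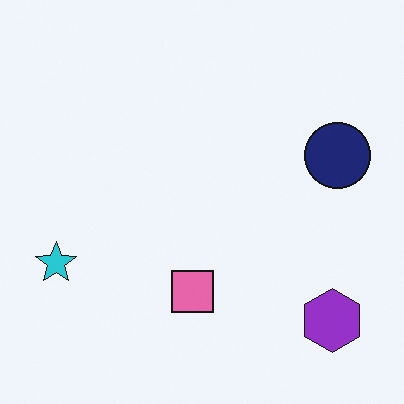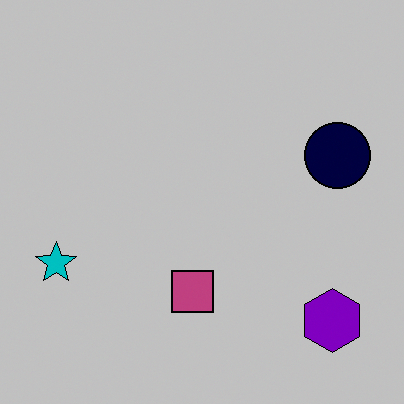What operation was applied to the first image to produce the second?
Aggressively posterized.

Each flat color has snapped to a coarser quantized level — most visibly, the near-white background has dropped to a flat grey.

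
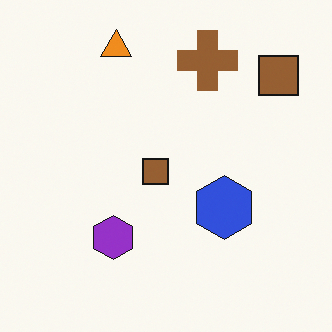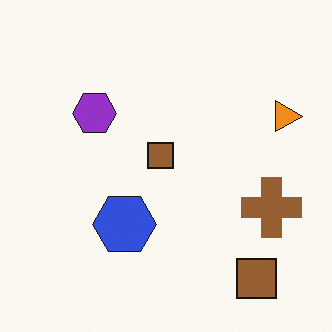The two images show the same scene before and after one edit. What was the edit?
The second image is the first rotated 90° clockwise.

The orange triangle sits in the top of the first image and the right of the second — consistent with a whole-image 90° clockwise rotation.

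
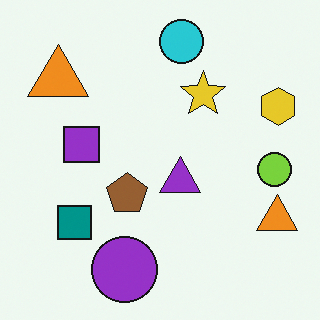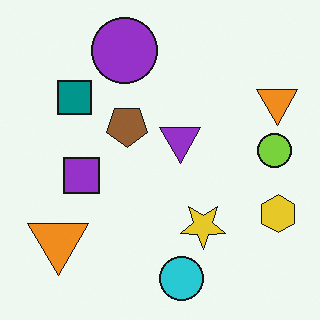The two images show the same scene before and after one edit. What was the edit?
The transformation is: flipped vertically (top ↔ bottom).

The cyan circle is in the top of the first image and the bottom of the second — shapes on opposite sides of the horizontal midline have swapped in a mirror flip.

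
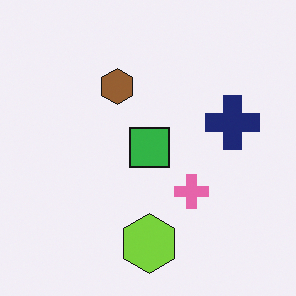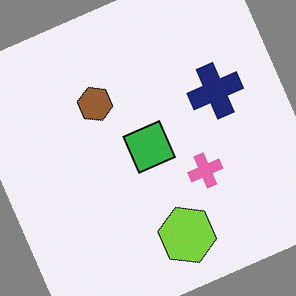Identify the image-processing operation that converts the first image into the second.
The transformation is: rotated counter-clockwise by a moderate amount.

Every shape is tilted by the same angle and the image corners show triangular fill wedges — a whole-image rotation by a non-right angle.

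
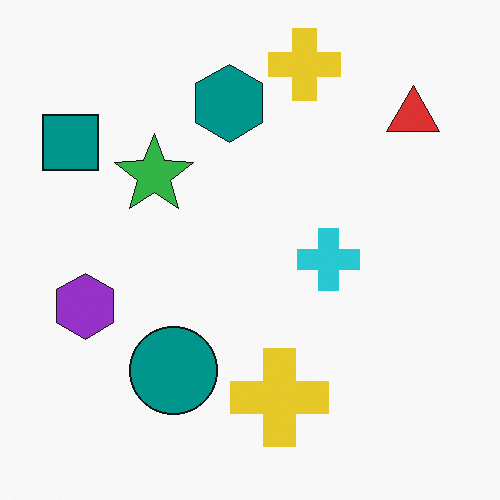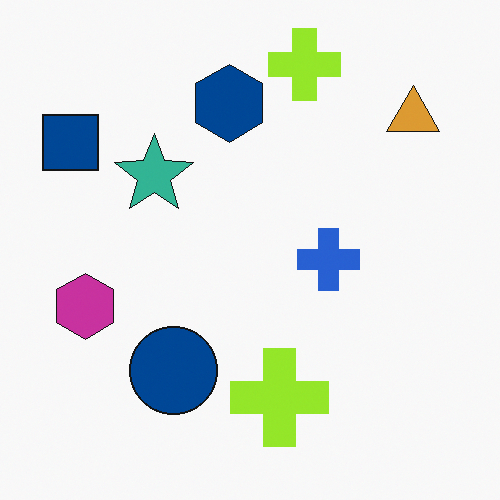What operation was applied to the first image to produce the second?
This is the original image hue-shifted slightly.

Every shape's color has rotated by the same amount around the hue wheel — a uniform hue shift.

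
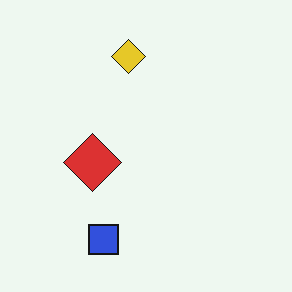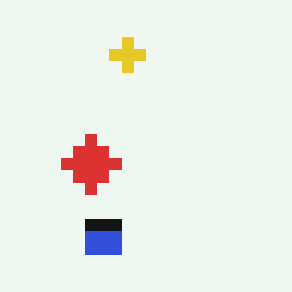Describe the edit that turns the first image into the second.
The second image is the first heavily pixelated into large blocks.

Shapes are reduced to large square blocks; fine edges and outlines are lost — a downscale-then-upscale (mosaic) effect.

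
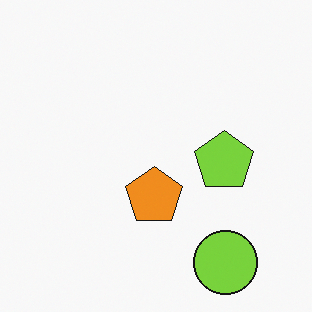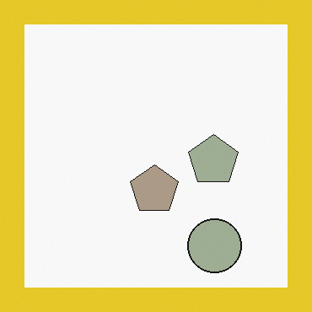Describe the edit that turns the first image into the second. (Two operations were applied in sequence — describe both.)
The transformation is: heavily desaturated, then framed with a yellow border.

All colors are more muted and greyish — a global saturation change. A solid yellow frame runs around the edge of the second image, with the content slightly shrunk inside it.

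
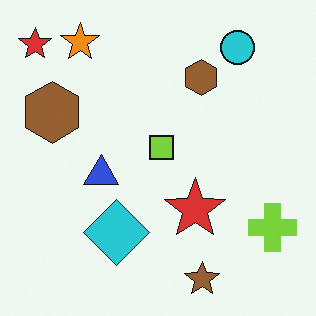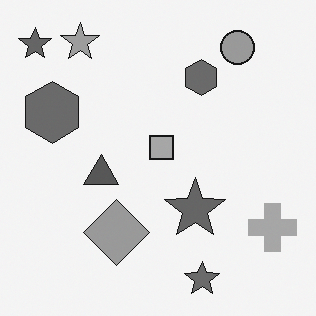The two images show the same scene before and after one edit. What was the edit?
The image was converted to grayscale.

All color is removed — every shape is now a shade of grey.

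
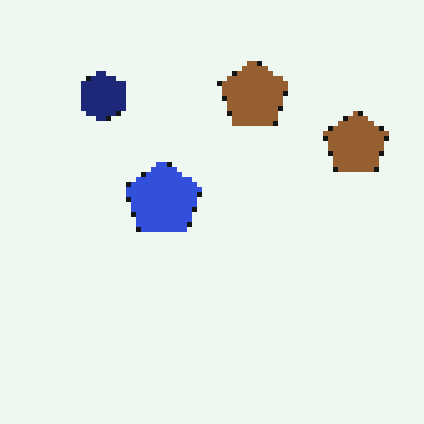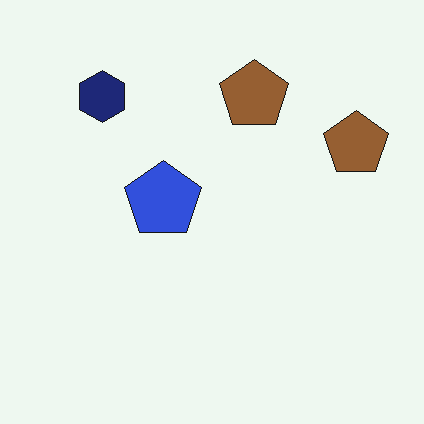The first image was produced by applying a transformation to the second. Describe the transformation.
It was lightly pixelated (a mild mosaic effect).

Shapes are reduced to large square blocks; fine edges and outlines are lost — a downscale-then-upscale (mosaic) effect.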